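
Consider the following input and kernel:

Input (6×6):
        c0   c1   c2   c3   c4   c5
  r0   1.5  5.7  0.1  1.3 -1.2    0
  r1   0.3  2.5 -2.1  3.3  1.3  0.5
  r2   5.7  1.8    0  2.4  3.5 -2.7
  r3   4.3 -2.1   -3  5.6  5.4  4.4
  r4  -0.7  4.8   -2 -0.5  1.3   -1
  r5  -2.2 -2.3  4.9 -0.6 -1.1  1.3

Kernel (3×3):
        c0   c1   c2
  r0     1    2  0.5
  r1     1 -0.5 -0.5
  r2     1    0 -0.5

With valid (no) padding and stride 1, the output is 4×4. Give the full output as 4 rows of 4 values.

18.75 9.05 -4.05 5.05
14.85 -4.35 -3.5 11.55
16.45 4.65 -4.6 8.75
-8.15 -1.25 13.95 16.7

Output[0,0]: The receptive field on the input at this output position is [1.5 5.7 0.1 / 0.3 2.5 -2.1 / 5.7 1.8 0]. Elementwise product with the kernel and sum: 1.5·1 + 5.7·2 + 0.1·0.5 + 0.3·1 + 2.5·-0.5 + -2.1·-0.5 + 5.7·1 + 0·-0.5.
Output[0,1]: The receptive field on the input at this output position is [5.7 0.1 1.3 / 2.5 -2.1 3.3 / 1.8 0 2.4]. Elementwise product with the kernel and sum: 5.7·1 + 0.1·2 + 1.3·0.5 + 2.5·1 + -2.1·-0.5 + 3.3·-0.5 + 1.8·1 + 2.4·-0.5.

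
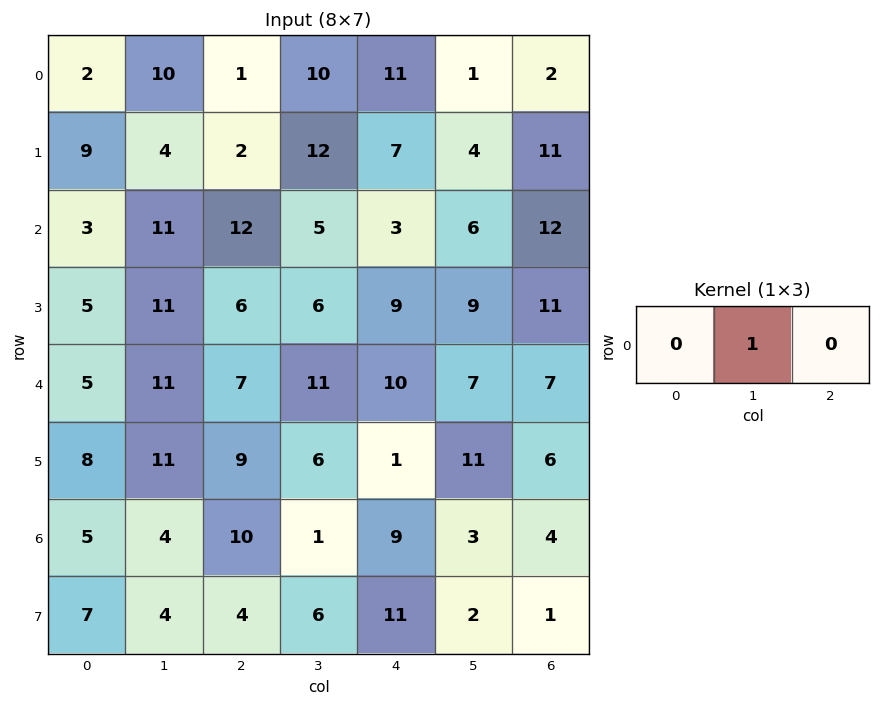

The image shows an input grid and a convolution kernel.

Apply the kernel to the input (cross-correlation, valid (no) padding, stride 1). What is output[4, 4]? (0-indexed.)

The receptive field on the input at this output position is [10 7 7]. Elementwise product with the kernel and sum: 7·1.

7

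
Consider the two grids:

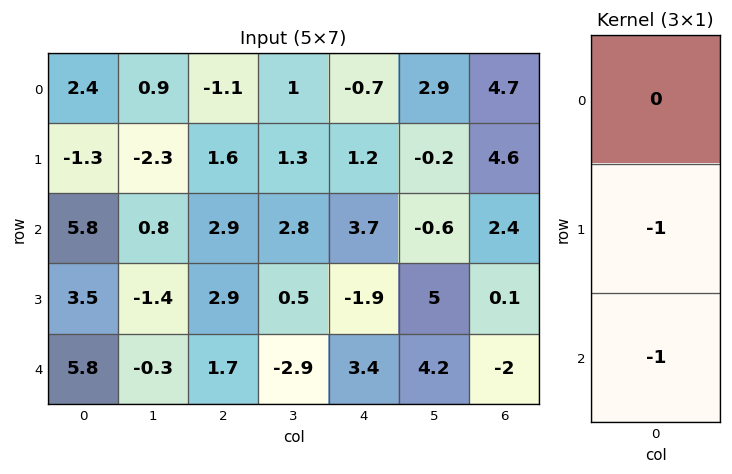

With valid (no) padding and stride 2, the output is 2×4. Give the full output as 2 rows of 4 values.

Output[0,0]: The receptive field on the input at this output position is [2.4 / -1.3 / 5.8]. Elementwise product with the kernel and sum: -1.3·-1 + 5.8·-1.

-4.5 -4.5 -4.9 -7
-9.3 -4.6 -1.5 1.9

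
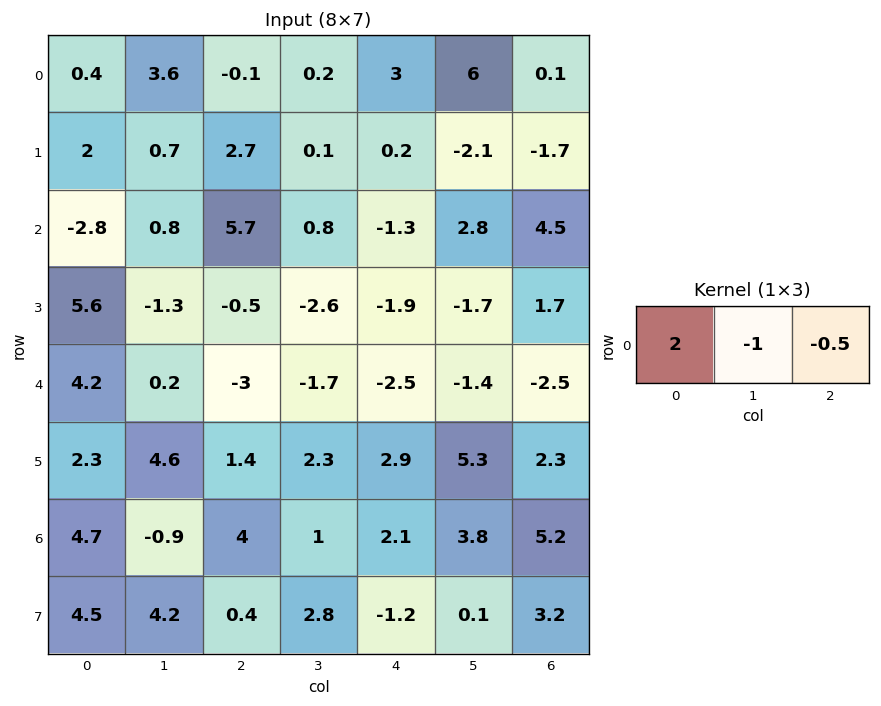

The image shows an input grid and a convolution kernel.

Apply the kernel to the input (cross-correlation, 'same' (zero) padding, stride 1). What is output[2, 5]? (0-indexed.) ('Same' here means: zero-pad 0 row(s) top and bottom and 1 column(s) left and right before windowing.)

-7.65

The receptive field on the zero-padded input at this output position is [-1.3 2.8 4.5]. Elementwise product with the kernel and sum: -1.3·2 + 2.8·-1 + 4.5·-0.5.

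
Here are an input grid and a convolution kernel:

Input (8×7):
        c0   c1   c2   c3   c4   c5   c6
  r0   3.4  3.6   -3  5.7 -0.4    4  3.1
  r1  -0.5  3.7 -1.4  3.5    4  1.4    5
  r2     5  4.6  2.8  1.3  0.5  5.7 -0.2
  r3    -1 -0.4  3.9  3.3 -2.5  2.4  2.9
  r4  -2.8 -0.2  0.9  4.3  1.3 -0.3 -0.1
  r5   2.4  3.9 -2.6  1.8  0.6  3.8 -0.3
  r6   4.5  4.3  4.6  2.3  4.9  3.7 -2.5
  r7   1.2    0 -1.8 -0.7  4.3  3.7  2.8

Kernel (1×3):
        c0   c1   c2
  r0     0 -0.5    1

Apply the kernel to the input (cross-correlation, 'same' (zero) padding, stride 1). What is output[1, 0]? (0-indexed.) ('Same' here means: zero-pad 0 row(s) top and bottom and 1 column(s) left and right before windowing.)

The receptive field on the zero-padded input at this output position is [0 -0.5 3.7]. Elementwise product with the kernel and sum: -0.5·-0.5 + 3.7·1.

3.95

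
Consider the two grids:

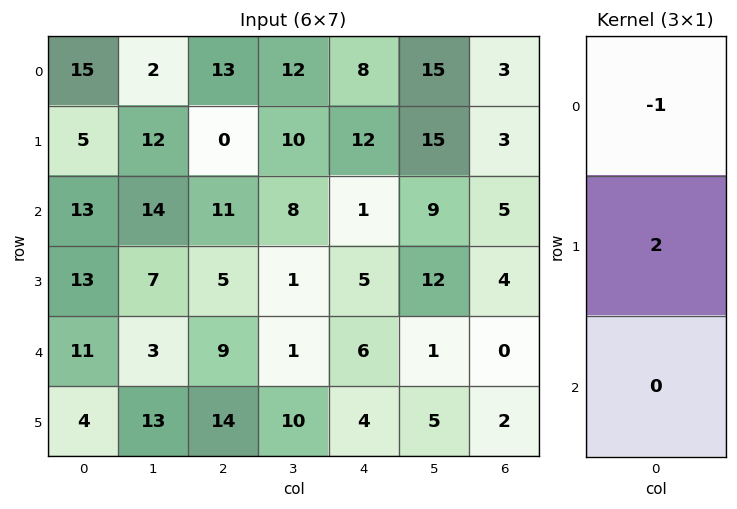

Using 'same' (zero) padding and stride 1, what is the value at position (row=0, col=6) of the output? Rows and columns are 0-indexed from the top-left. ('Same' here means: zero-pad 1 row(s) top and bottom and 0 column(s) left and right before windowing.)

The receptive field on the zero-padded input at this output position is [0 / 3 / 3]. Elementwise product with the kernel and sum: 0·-1 + 3·2.

6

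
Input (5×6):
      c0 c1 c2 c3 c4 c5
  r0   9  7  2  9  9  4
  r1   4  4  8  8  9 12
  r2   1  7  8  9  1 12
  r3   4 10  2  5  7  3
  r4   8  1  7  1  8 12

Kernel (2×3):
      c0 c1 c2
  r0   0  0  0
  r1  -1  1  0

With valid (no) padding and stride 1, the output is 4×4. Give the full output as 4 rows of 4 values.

0 4 0 1
6 1 1 -8
6 -8 3 2
-7 6 -6 7

Output[0,0]: The receptive field on the input at this output position is [9 7 2 / 4 4 8]. Elementwise product with the kernel and sum: 4·-1 + 4·1.
Output[0,1]: The receptive field on the input at this output position is [7 2 9 / 4 8 8]. Elementwise product with the kernel and sum: 4·-1 + 8·1.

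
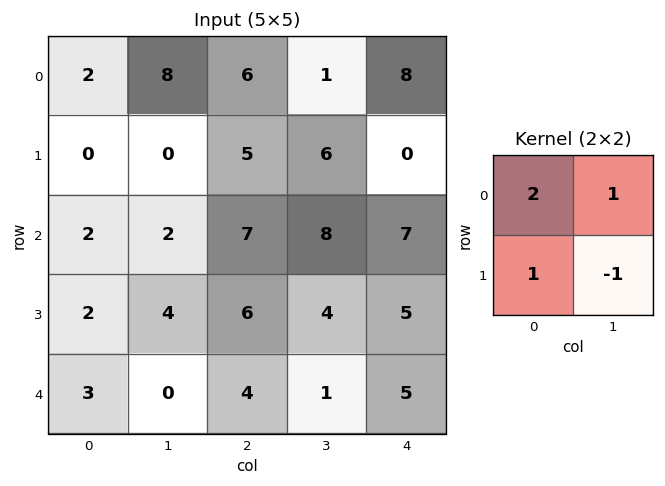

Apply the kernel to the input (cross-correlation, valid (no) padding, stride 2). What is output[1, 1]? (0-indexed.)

The receptive field on the input at this output position is [7 8 / 6 4]. Elementwise product with the kernel and sum: 7·2 + 8·1 + 6·1 + 4·-1.

24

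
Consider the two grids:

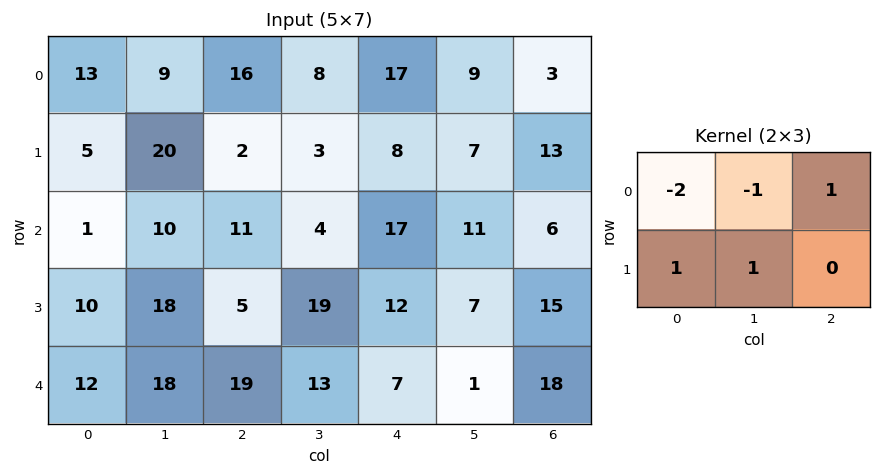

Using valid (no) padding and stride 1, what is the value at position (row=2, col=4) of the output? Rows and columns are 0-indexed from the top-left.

-20

The receptive field on the input at this output position is [17 11 6 / 12 7 15]. Elementwise product with the kernel and sum: 17·-2 + 11·-1 + 6·1 + 12·1 + 7·1.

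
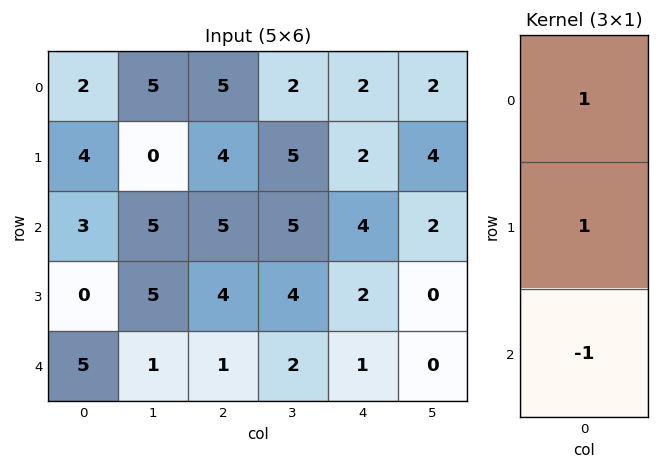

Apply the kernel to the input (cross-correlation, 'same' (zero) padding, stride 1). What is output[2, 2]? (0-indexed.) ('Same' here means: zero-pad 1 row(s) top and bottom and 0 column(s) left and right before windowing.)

5

The receptive field on the zero-padded input at this output position is [4 / 5 / 4]. Elementwise product with the kernel and sum: 4·1 + 5·1 + 4·-1.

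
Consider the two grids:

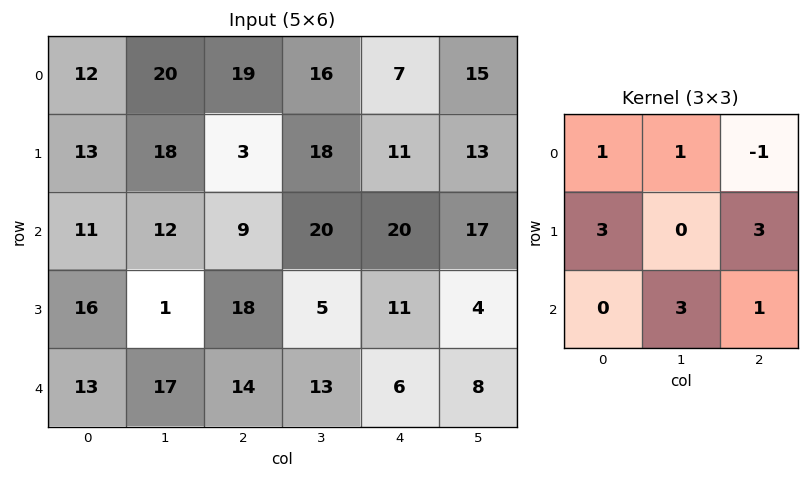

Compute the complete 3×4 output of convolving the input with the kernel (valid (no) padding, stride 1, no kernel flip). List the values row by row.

106 178 150 178
109 158 123 164
181 74 141 76

Output[0,0]: The receptive field on the input at this output position is [12 20 19 / 13 18 3 / 11 12 9]. Elementwise product with the kernel and sum: 12·1 + 20·1 + 19·-1 + 13·3 + 3·3 + 12·3 + 9·1.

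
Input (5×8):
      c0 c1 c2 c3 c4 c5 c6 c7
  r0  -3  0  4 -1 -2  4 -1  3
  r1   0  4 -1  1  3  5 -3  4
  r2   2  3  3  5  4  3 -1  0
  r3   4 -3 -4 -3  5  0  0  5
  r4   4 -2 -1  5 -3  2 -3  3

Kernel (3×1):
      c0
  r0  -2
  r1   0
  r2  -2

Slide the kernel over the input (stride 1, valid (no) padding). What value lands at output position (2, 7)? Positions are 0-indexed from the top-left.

-6

The receptive field on the input at this output position is [0 / 5 / 3]. Elementwise product with the kernel and sum: 0·-2 + 3·-2.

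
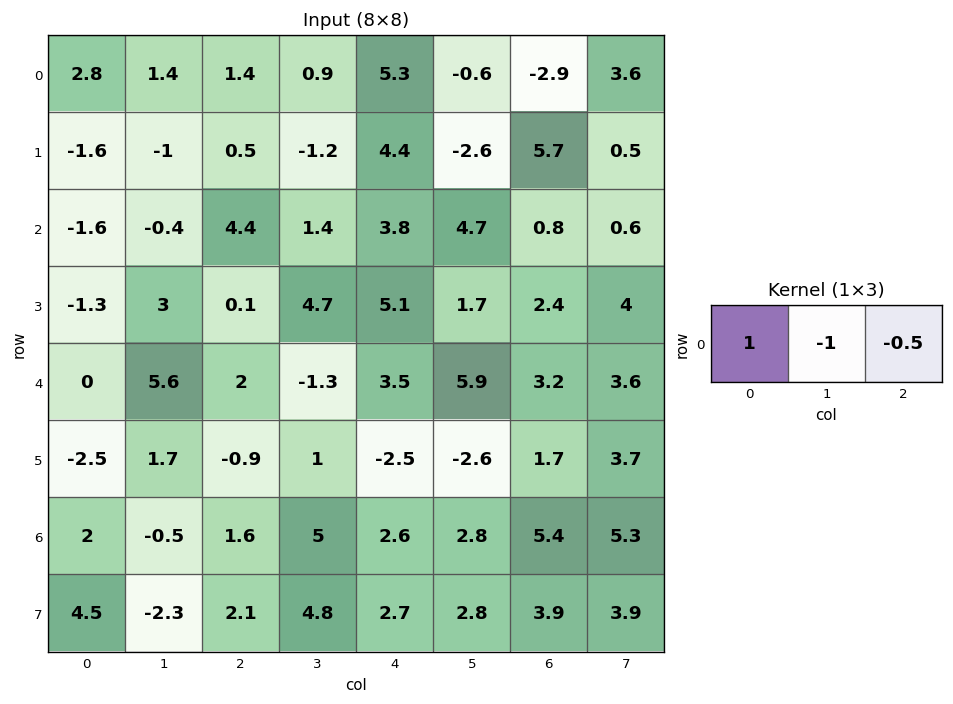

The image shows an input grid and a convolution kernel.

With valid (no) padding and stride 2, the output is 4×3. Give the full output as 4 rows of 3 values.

0.7 -2.15 7.35
-3.4 1.1 -1.3
-6.6 1.55 -4
1.7 -4.7 -2.9

Output[0,0]: The receptive field on the input at this output position is [2.8 1.4 1.4]. Elementwise product with the kernel and sum: 2.8·1 + 1.4·-1 + 1.4·-0.5.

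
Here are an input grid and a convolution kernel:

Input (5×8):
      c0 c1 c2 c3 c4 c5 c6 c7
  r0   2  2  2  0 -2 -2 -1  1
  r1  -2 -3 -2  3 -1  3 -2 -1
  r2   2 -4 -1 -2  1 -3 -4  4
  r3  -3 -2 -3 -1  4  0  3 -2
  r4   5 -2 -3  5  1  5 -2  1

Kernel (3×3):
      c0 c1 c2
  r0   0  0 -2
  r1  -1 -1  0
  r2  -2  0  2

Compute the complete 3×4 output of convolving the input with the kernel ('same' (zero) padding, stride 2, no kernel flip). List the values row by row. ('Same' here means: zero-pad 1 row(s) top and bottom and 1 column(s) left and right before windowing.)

-8 8 2 -5
0 1 -3 5
-1 7 -6 1

Output[0,0]: The receptive field on the zero-padded input at this output position is [0 0 0 / 0 2 2 / 0 -2 -3]. Elementwise product with the kernel and sum: 0·-2 + 0·-1 + 2·-1 + 0·-2 + -3·2.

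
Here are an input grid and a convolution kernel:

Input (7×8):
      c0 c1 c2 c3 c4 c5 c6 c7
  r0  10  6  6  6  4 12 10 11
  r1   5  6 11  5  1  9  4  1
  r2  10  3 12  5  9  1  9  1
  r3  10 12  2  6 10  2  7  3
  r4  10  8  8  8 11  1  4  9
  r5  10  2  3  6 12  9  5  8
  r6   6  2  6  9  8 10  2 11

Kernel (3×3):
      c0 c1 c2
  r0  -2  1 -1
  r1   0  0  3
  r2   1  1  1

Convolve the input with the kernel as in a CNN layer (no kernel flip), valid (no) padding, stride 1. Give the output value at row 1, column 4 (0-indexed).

The receptive field on the input at this output position is [1 9 4 / 9 1 9 / 10 2 7]. Elementwise product with the kernel and sum: 1·-2 + 9·1 + 4·-1 + 9·3 + 10·1 + 2·1 + 7·1.

49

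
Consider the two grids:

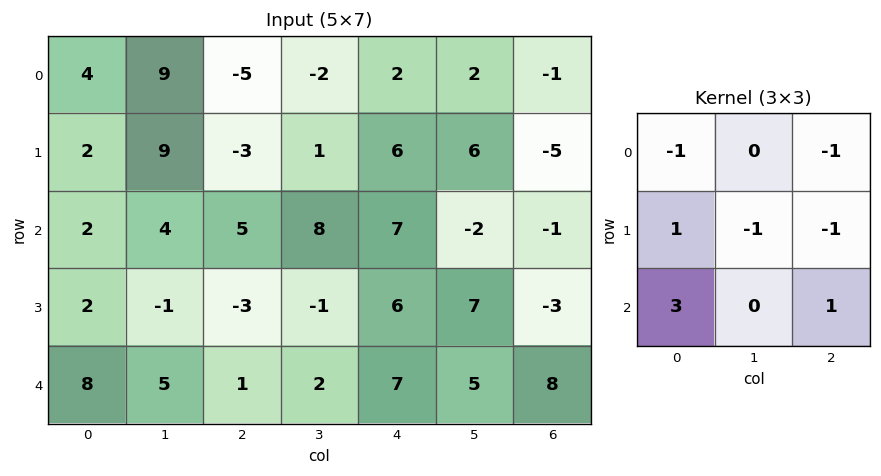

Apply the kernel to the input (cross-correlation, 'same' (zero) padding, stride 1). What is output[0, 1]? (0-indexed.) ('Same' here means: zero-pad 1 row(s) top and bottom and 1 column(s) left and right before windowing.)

3

The receptive field on the zero-padded input at this output position is [0 0 0 / 4 9 -5 / 2 9 -3]. Elementwise product with the kernel and sum: 0·-1 + 0·-1 + 4·1 + 9·-1 + -5·-1 + 2·3 + -3·1.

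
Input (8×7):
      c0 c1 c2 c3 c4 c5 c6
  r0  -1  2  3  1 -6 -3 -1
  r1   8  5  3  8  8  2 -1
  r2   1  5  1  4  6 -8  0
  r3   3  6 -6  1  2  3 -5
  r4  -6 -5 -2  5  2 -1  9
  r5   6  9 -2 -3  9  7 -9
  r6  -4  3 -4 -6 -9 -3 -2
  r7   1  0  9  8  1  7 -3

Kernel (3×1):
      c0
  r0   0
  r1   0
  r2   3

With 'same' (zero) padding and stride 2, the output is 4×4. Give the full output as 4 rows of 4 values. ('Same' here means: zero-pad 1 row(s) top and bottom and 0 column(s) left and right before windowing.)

24 9 24 -3
9 -18 6 -15
18 -6 27 -27
3 27 3 -9

Output[0,0]: The receptive field on the zero-padded input at this output position is [0 / -1 / 8]. Elementwise product with the kernel and sum: 8·3.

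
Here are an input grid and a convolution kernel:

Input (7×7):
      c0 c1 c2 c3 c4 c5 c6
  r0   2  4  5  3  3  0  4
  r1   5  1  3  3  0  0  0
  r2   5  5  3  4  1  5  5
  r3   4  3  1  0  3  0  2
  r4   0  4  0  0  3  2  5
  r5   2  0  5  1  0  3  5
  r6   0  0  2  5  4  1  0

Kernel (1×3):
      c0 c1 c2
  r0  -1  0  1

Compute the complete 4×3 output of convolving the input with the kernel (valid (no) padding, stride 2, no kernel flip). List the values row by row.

3 -2 1
-2 -2 4
0 3 2
2 2 -4

Output[0,0]: The receptive field on the input at this output position is [2 4 5]. Elementwise product with the kernel and sum: 2·-1 + 5·1.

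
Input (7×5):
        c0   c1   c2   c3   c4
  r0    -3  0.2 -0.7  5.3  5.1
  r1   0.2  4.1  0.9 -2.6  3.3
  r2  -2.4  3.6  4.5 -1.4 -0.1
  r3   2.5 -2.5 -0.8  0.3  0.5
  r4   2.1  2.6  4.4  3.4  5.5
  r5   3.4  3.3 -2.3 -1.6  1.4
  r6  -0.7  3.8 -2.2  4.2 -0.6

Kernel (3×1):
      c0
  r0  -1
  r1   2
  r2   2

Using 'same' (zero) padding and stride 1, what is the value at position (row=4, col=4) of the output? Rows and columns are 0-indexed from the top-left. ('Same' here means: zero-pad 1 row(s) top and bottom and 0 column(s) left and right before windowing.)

The receptive field on the zero-padded input at this output position is [0.5 / 5.5 / 1.4]. Elementwise product with the kernel and sum: 0.5·-1 + 5.5·2 + 1.4·2.

13.3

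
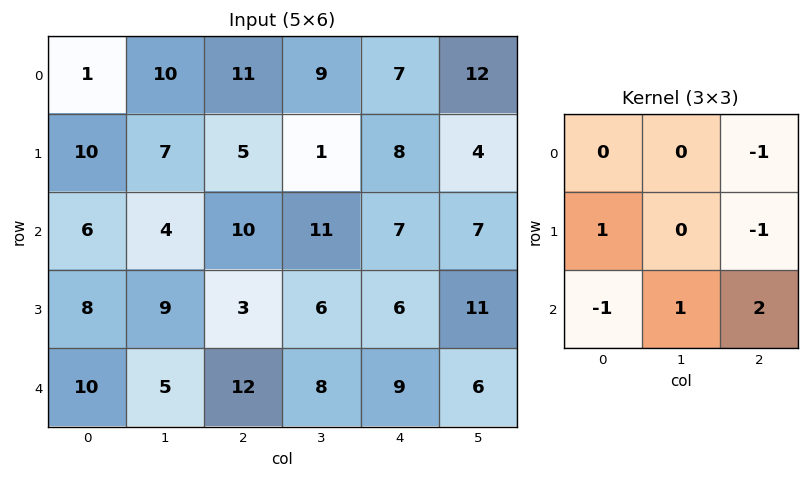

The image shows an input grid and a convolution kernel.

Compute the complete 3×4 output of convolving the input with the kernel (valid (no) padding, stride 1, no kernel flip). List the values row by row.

Output[0,0]: The receptive field on the input at this output position is [1 10 11 / 10 7 5 / 6 4 10]. Elementwise product with the kernel and sum: 11·-1 + 10·1 + 5·-1 + 6·-1 + 4·1 + 10·2.
Output[0,1]: The receptive field on the input at this output position is [10 11 9 / 7 5 1 / 4 10 11]. Elementwise product with the kernel and sum: 9·-1 + 7·1 + 1·-1 + 4·-1 + 10·1 + 11·2.

12 25 5 -5
-2 -2 10 22
14 15 4 1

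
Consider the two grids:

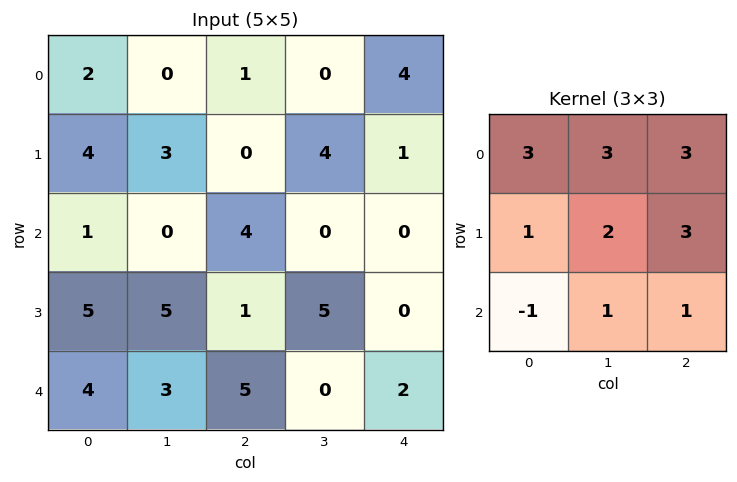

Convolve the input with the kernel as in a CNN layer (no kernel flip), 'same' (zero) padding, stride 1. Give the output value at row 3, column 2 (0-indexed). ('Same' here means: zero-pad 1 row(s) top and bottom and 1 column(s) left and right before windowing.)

The receptive field on the zero-padded input at this output position is [0 4 0 / 5 1 5 / 3 5 0]. Elementwise product with the kernel and sum: 0·3 + 4·3 + 0·3 + 5·1 + 1·2 + 5·3 + 3·-1 + 5·1 + 0·1.

36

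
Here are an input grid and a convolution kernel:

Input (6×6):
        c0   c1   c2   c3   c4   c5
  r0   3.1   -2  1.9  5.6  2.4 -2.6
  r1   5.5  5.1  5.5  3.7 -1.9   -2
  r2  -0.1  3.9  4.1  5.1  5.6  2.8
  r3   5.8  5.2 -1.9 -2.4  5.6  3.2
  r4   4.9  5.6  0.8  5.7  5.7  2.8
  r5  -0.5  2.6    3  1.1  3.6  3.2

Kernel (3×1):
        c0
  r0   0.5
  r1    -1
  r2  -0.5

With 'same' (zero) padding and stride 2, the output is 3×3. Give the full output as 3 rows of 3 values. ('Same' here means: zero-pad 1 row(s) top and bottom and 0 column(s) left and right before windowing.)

Output[0,0]: The receptive field on the zero-padded input at this output position is [0 / 3.1 / 5.5]. Elementwise product with the kernel and sum: 0·0.5 + 3.1·-1 + 5.5·-0.5.
Output[0,1]: The receptive field on the zero-padded input at this output position is [0 / 1.9 / 5.5]. Elementwise product with the kernel and sum: 0·0.5 + 1.9·-1 + 5.5·-0.5.

-5.85 -4.65 -1.45
-0.05 -0.4 -9.35
-1.75 -3.25 -4.7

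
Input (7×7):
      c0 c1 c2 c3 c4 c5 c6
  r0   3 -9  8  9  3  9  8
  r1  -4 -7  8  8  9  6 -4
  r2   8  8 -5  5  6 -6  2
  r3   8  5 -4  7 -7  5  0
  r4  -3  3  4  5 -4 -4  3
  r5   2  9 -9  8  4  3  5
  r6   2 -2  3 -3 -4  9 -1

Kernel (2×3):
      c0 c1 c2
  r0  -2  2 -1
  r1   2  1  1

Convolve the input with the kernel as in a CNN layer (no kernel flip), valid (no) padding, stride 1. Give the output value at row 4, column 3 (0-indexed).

9

The receptive field on the input at this output position is [5 -4 -4 / 8 4 3]. Elementwise product with the kernel and sum: 5·-2 + -4·2 + -4·-1 + 8·2 + 4·1 + 3·1.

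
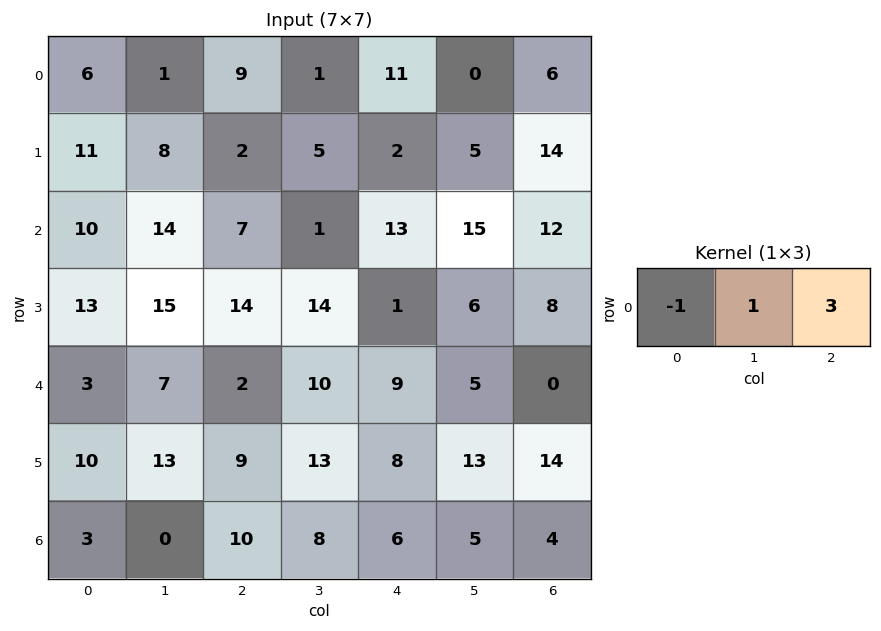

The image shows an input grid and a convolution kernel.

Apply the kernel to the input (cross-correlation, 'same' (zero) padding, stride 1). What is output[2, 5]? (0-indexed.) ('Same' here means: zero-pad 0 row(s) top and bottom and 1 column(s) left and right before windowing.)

38

The receptive field on the zero-padded input at this output position is [13 15 12]. Elementwise product with the kernel and sum: 13·-1 + 15·1 + 12·3.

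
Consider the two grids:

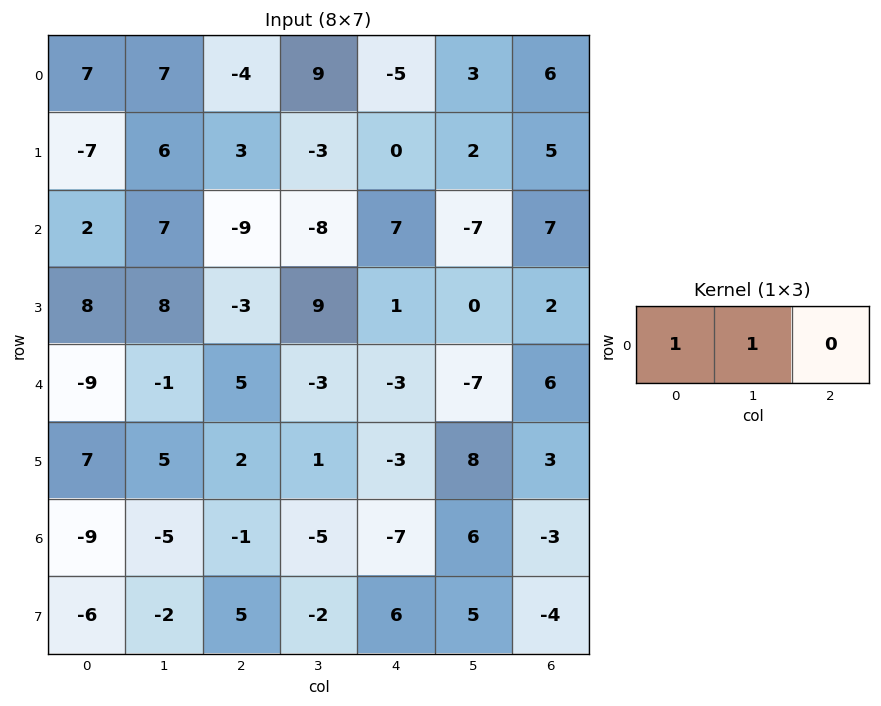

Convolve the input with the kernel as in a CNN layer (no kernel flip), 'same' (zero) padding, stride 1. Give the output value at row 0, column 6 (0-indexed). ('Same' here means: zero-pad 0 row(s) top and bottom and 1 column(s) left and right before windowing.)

The receptive field on the zero-padded input at this output position is [3 6 0]. Elementwise product with the kernel and sum: 3·1 + 6·1.

9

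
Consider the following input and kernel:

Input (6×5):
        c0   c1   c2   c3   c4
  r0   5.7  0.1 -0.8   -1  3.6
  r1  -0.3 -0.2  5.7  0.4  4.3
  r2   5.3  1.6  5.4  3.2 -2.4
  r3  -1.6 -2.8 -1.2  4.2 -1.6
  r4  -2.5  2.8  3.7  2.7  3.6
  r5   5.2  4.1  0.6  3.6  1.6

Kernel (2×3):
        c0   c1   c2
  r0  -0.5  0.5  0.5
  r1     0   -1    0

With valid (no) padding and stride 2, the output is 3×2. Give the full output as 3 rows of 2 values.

-3 1.3
3.65 -6.5
0.4 -2.3

Output[0,0]: The receptive field on the input at this output position is [5.7 0.1 -0.8 / -0.3 -0.2 5.7]. Elementwise product with the kernel and sum: 5.7·-0.5 + 0.1·0.5 + -0.8·0.5 + -0.2·-1.
Output[0,1]: The receptive field on the input at this output position is [-0.8 -1 3.6 / 5.7 0.4 4.3]. Elementwise product with the kernel and sum: -0.8·-0.5 + -1·0.5 + 3.6·0.5 + 0.4·-1.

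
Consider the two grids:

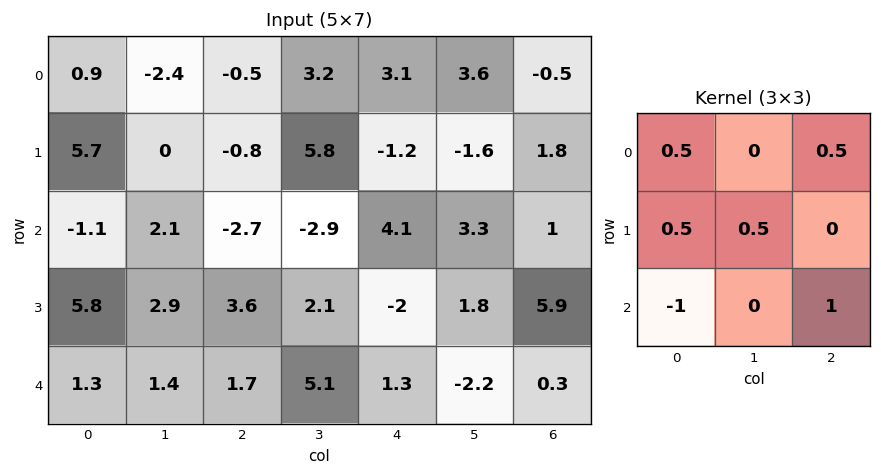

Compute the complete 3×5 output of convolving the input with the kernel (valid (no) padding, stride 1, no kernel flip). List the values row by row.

1.45 -5 10.6 11.9 -3.2
0.75 1.8 -9.4 2.4 11.9
2.85 6.55 3.15 -7.05 1.45

Output[0,0]: The receptive field on the input at this output position is [0.9 -2.4 -0.5 / 5.7 0 -0.8 / -1.1 2.1 -2.7]. Elementwise product with the kernel and sum: 0.9·0.5 + -0.5·0.5 + 5.7·0.5 + 0·0.5 + -1.1·-1 + -2.7·1.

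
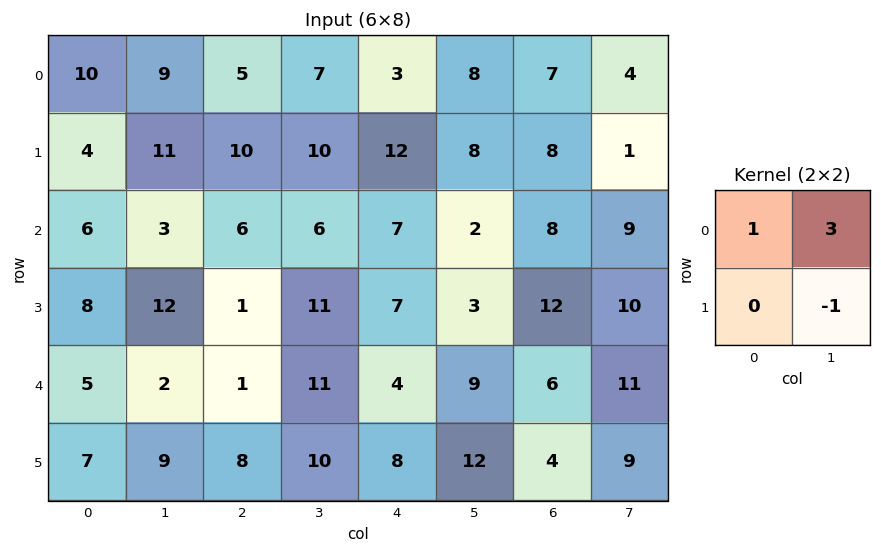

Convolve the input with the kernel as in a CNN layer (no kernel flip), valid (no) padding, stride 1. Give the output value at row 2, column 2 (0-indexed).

The receptive field on the input at this output position is [6 6 / 1 11]. Elementwise product with the kernel and sum: 6·1 + 6·3 + 11·-1.

13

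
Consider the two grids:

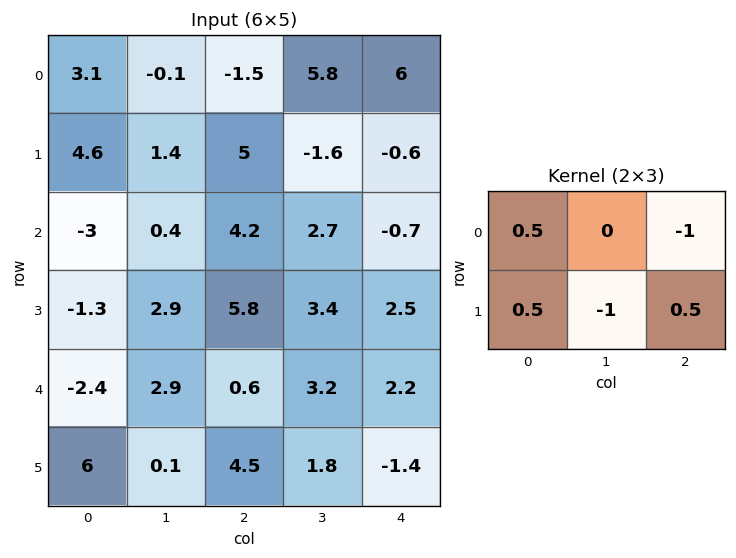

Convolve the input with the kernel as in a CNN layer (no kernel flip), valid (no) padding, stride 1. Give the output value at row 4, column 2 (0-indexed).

-2.15

The receptive field on the input at this output position is [0.6 3.2 2.2 / 4.5 1.8 -1.4]. Elementwise product with the kernel and sum: 0.6·0.5 + 2.2·-1 + 4.5·0.5 + 1.8·-1 + -1.4·0.5.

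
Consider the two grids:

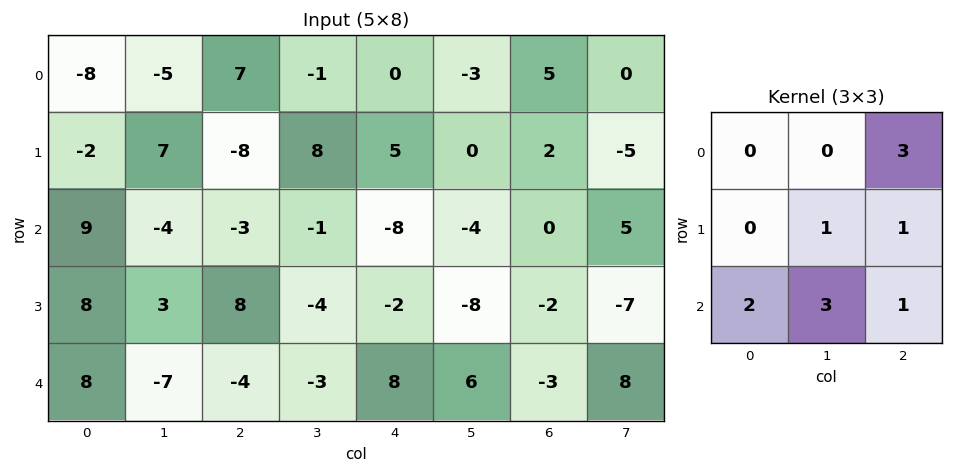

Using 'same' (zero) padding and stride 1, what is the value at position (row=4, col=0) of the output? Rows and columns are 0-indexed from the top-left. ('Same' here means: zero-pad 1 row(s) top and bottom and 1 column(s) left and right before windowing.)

10

The receptive field on the zero-padded input at this output position is [0 8 3 / 0 8 -7 / 0 0 0]. Elementwise product with the kernel and sum: 3·3 + 8·1 + -7·1 + 0·2 + 0·3 + 0·1.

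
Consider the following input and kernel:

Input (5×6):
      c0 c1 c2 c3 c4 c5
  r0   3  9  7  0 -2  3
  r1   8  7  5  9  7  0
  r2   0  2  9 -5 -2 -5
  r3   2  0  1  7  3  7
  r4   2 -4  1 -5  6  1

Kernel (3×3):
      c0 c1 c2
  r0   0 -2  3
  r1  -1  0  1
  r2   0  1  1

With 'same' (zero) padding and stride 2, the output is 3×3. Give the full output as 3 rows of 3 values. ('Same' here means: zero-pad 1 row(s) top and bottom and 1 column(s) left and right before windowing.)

24 5 10
9 18 -4
-8 18 21

Output[0,0]: The receptive field on the zero-padded input at this output position is [0 0 0 / 0 3 9 / 0 8 7]. Elementwise product with the kernel and sum: 0·-2 + 0·3 + 0·-1 + 9·1 + 8·1 + 7·1.
Output[0,1]: The receptive field on the zero-padded input at this output position is [0 0 0 / 9 7 0 / 7 5 9]. Elementwise product with the kernel and sum: 0·-2 + 0·3 + 9·-1 + 0·1 + 5·1 + 9·1.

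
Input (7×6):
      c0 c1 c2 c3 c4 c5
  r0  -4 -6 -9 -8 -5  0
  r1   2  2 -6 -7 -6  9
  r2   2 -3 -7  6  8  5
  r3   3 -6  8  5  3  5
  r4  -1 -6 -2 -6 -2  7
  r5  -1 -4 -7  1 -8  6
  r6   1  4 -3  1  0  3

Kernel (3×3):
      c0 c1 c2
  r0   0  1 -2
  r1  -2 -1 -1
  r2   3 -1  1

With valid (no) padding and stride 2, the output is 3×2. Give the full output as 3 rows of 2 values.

14 8
4 -36
7 9

Output[0,0]: The receptive field on the input at this output position is [-4 -6 -9 / 2 2 -6 / 2 -3 -7]. Elementwise product with the kernel and sum: -6·1 + -9·-2 + 2·-2 + 2·-1 + -6·-1 + 2·3 + -3·-1 + -7·1.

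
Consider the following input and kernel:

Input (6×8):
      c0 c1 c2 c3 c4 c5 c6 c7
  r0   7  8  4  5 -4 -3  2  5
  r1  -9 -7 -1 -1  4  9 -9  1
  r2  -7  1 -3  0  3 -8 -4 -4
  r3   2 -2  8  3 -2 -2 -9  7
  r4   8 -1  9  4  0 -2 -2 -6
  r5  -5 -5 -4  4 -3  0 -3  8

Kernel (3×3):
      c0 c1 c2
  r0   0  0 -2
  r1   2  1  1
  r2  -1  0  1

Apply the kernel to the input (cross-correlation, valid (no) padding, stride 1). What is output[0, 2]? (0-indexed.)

15

The receptive field on the input at this output position is [4 5 -4 / -1 -1 4 / -3 0 3]. Elementwise product with the kernel and sum: -4·-2 + -1·2 + -1·1 + 4·1 + -3·-1 + 3·1.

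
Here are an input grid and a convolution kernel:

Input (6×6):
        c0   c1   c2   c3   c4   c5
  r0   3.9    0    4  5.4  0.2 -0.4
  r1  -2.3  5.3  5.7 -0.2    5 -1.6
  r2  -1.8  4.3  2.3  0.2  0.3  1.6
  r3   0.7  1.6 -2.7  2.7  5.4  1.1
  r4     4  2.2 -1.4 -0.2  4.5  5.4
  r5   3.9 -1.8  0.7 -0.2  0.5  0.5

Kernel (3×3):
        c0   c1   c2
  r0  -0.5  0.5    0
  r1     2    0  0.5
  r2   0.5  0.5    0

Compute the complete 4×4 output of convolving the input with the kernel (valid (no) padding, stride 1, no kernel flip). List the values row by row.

Output[0,0]: The receptive field on the input at this output position is [3.9 0 4 / -2.3 5.3 5.7 / -1.8 4.3 2.3]. Elementwise product with the kernel and sum: 3.9·-0.5 + 0·0.5 + -2.3·2 + 5.7·0.5 + -1.8·0.5 + 4.3·0.5.

-2.45 15.8 15.85 -3.55
2.5 8.35 1.8 7.85
6.2 3.95 -4.55 8.15
8.8 1.6 2.4 3.8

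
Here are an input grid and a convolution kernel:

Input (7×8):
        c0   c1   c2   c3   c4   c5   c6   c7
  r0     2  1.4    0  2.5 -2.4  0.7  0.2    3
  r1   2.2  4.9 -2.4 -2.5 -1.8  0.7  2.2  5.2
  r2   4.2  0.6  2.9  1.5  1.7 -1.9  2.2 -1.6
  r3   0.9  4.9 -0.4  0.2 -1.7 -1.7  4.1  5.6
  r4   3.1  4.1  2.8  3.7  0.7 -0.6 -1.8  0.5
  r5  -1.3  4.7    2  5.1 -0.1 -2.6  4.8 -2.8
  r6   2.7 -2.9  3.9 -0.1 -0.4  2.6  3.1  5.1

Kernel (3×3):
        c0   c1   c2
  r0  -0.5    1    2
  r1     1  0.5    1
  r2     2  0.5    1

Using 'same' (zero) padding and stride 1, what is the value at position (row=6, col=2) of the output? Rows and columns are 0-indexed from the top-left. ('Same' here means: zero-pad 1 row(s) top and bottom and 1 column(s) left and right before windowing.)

8.8

The receptive field on the zero-padded input at this output position is [4.7 2 5.1 / -2.9 3.9 -0.1 / 0 0 0]. Elementwise product with the kernel and sum: 4.7·-0.5 + 2·1 + 5.1·2 + -2.9·1 + 3.9·0.5 + -0.1·1 + 0·2 + 0·0.5 + 0·1.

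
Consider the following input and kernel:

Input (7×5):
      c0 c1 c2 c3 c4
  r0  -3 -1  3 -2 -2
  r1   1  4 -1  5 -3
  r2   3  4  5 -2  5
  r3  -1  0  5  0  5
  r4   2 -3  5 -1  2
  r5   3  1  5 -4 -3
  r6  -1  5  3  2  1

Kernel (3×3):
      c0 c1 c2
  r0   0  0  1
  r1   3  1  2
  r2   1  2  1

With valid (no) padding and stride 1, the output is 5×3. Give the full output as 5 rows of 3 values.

24 31 0
26 28 30
13 9 35
28 1 17
37 12 15

Output[0,0]: The receptive field on the input at this output position is [-3 -1 3 / 1 4 -1 / 3 4 5]. Elementwise product with the kernel and sum: 3·1 + 1·3 + 4·1 + -1·2 + 3·1 + 4·2 + 5·1.
Output[0,1]: The receptive field on the input at this output position is [-1 3 -2 / 4 -1 5 / 4 5 -2]. Elementwise product with the kernel and sum: -2·1 + 4·3 + -1·1 + 5·2 + 4·1 + 5·2 + -2·1.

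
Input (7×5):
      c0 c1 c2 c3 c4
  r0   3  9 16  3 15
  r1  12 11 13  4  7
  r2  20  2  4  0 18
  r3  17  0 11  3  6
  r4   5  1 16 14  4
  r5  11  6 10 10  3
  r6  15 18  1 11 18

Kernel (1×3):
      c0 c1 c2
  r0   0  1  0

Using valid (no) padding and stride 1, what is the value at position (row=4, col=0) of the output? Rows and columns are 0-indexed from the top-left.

The receptive field on the input at this output position is [5 1 16]. Elementwise product with the kernel and sum: 1·1.

1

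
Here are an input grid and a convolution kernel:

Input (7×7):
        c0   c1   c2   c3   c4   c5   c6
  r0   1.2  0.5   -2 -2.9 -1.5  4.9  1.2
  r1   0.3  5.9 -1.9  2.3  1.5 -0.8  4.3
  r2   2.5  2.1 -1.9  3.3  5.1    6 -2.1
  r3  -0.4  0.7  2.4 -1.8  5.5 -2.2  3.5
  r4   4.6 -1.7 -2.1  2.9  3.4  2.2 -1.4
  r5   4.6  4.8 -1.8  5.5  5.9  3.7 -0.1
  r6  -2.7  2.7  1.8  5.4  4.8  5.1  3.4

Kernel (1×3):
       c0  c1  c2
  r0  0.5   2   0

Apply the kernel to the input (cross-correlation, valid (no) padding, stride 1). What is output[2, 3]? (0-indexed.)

11.85

The receptive field on the input at this output position is [3.3 5.1 6]. Elementwise product with the kernel and sum: 3.3·0.5 + 5.1·2.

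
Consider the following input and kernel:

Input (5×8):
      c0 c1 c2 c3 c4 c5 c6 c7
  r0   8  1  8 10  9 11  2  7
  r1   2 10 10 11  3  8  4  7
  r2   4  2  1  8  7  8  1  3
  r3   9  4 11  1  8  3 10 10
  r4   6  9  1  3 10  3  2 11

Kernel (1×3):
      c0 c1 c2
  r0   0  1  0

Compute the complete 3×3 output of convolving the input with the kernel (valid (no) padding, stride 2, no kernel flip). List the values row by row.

1 10 11
2 8 8
9 3 3

Output[0,0]: The receptive field on the input at this output position is [8 1 8]. Elementwise product with the kernel and sum: 1·1.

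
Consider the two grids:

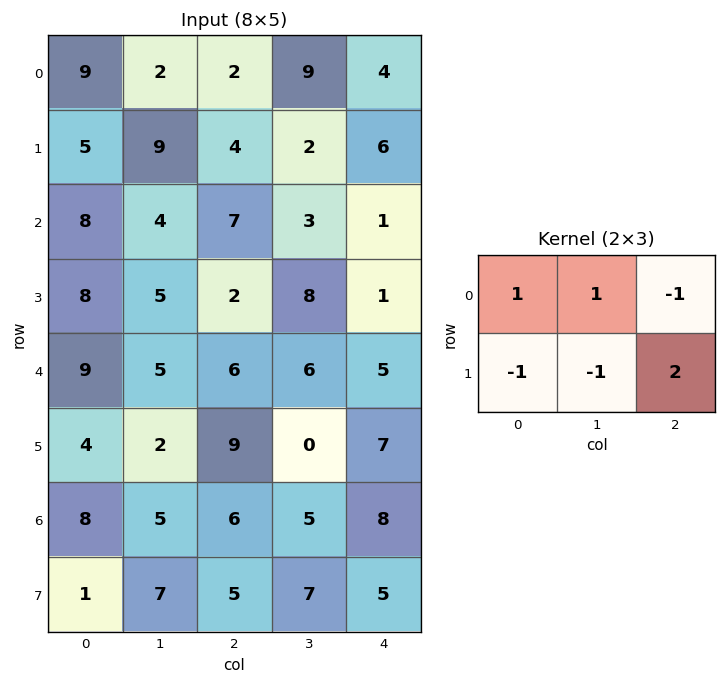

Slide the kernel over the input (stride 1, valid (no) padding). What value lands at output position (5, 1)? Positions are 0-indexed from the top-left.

10

The receptive field on the input at this output position is [2 9 0 / 5 6 5]. Elementwise product with the kernel and sum: 2·1 + 9·1 + 0·-1 + 5·-1 + 6·-1 + 5·2.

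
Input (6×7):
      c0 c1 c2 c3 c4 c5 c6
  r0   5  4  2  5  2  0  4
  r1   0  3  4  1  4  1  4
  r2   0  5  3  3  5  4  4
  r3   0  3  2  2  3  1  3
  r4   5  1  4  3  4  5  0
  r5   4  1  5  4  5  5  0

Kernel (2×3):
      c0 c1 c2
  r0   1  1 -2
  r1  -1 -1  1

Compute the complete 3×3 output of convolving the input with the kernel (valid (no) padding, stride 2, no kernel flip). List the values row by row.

6 2 -7
-2 -5 0
-2 -5 -1

Output[0,0]: The receptive field on the input at this output position is [5 4 2 / 0 3 4]. Elementwise product with the kernel and sum: 5·1 + 4·1 + 2·-2 + 0·-1 + 3·-1 + 4·1.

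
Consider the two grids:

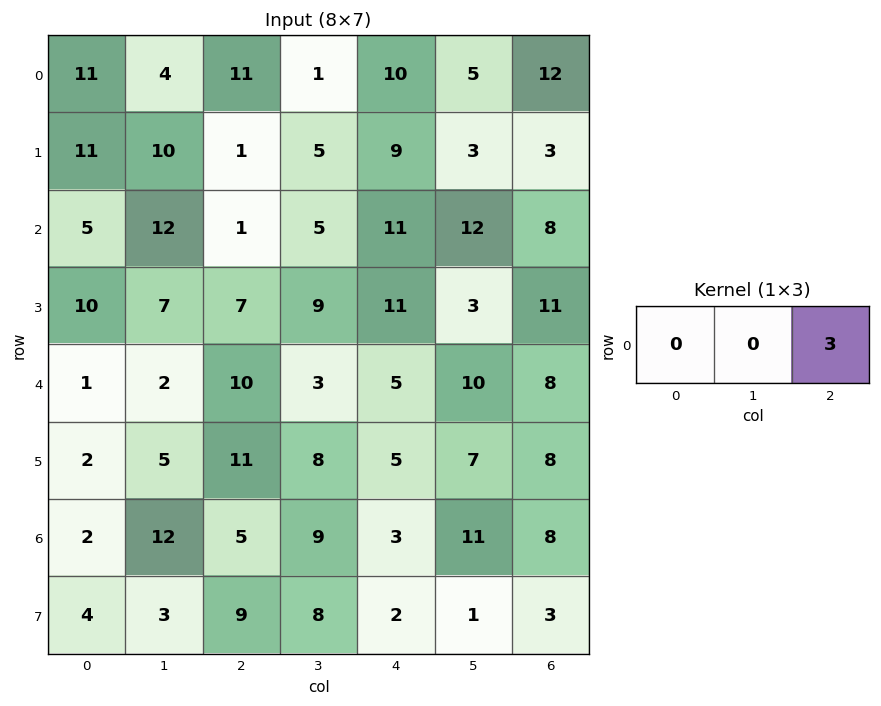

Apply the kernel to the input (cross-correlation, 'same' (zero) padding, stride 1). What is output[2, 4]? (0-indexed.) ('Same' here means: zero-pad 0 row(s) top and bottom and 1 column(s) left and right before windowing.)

36

The receptive field on the zero-padded input at this output position is [5 11 12]. Elementwise product with the kernel and sum: 12·3.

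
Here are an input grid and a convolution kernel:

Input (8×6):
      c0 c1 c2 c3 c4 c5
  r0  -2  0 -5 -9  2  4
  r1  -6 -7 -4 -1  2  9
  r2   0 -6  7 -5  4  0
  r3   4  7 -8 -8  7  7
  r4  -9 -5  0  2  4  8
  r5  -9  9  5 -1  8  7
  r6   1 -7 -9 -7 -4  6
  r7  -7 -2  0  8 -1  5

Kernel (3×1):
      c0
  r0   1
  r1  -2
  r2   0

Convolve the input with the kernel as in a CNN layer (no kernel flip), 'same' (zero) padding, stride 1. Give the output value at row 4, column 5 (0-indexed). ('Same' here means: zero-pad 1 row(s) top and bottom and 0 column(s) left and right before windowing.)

-9

The receptive field on the zero-padded input at this output position is [7 / 8 / 7]. Elementwise product with the kernel and sum: 7·1 + 8·-2.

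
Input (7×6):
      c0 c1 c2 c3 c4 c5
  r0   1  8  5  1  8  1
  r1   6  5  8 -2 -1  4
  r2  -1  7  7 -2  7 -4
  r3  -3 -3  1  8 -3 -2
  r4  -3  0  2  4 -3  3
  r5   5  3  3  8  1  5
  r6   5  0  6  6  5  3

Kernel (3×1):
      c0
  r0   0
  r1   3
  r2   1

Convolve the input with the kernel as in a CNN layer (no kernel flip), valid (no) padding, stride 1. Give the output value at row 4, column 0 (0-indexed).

The receptive field on the input at this output position is [-3 / 5 / 5]. Elementwise product with the kernel and sum: 5·3 + 5·1.

20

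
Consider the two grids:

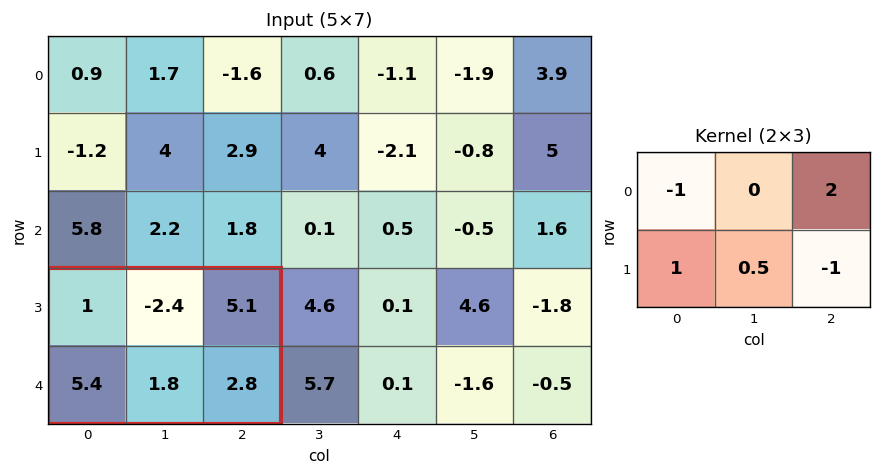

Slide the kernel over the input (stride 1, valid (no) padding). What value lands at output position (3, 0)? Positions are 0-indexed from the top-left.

12.7

The receptive field on the input at this output position is [1 -2.4 5.1 / 5.4 1.8 2.8]. Elementwise product with the kernel and sum: 1·-1 + 5.1·2 + 5.4·1 + 1.8·0.5 + 2.8·-1.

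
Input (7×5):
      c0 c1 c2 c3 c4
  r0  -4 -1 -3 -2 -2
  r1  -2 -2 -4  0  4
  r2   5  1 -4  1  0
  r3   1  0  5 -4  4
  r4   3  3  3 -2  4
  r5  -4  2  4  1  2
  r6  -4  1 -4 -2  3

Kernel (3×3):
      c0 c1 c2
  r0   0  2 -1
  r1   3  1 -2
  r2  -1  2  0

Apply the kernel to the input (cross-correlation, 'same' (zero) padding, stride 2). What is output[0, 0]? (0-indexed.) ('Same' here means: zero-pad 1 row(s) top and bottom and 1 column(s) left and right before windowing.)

-6

The receptive field on the zero-padded input at this output position is [0 0 0 / 0 -4 -1 / 0 -2 -2]. Elementwise product with the kernel and sum: 0·2 + 0·-1 + 0·3 + -4·1 + -1·-2 + 0·-1 + -2·2.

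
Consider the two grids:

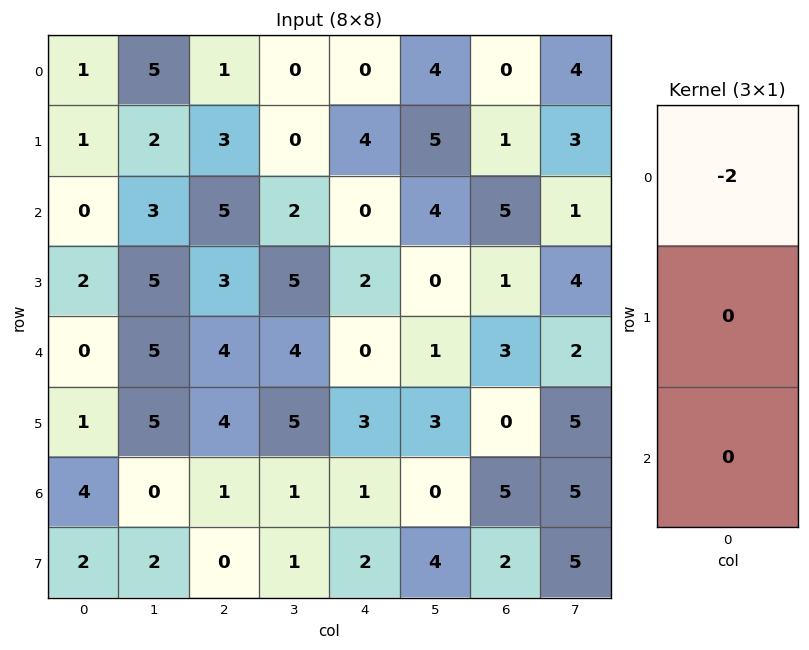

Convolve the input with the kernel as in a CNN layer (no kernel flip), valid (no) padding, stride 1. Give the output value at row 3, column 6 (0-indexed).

The receptive field on the input at this output position is [1 / 3 / 0]. Elementwise product with the kernel and sum: 1·-2.

-2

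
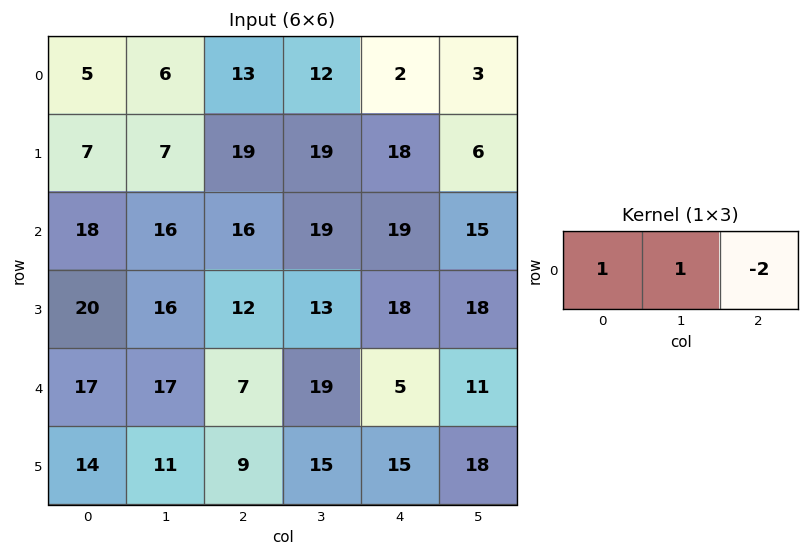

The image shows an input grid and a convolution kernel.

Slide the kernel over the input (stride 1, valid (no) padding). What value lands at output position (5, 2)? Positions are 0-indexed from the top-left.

-6

The receptive field on the input at this output position is [9 15 15]. Elementwise product with the kernel and sum: 9·1 + 15·1 + 15·-2.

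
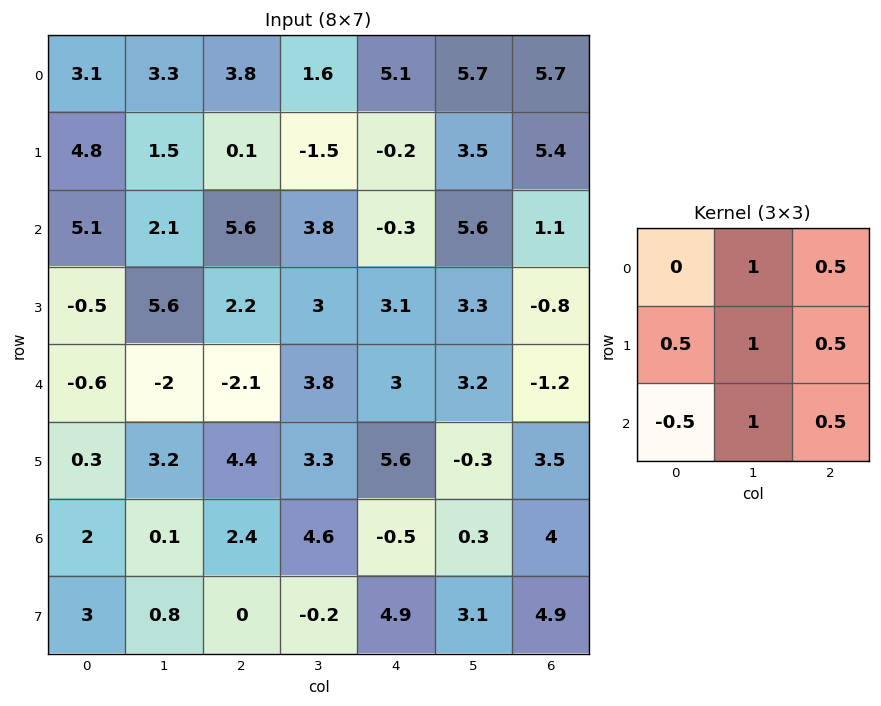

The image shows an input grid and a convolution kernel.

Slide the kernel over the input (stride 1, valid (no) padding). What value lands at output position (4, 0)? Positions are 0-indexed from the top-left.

2.8

The receptive field on the input at this output position is [-0.6 -2 -2.1 / 0.3 3.2 4.4 / 2 0.1 2.4]. Elementwise product with the kernel and sum: -2·1 + -2.1·0.5 + 0.3·0.5 + 3.2·1 + 4.4·0.5 + 2·-0.5 + 0.1·1 + 2.4·0.5.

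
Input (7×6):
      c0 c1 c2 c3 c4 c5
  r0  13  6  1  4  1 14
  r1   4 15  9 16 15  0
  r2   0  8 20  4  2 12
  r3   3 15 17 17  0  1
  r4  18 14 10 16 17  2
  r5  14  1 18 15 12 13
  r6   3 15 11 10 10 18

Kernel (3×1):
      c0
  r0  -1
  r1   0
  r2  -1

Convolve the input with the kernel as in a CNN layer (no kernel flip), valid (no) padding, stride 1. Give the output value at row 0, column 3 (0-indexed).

The receptive field on the input at this output position is [4 / 16 / 4]. Elementwise product with the kernel and sum: 4·-1 + 4·-1.

-8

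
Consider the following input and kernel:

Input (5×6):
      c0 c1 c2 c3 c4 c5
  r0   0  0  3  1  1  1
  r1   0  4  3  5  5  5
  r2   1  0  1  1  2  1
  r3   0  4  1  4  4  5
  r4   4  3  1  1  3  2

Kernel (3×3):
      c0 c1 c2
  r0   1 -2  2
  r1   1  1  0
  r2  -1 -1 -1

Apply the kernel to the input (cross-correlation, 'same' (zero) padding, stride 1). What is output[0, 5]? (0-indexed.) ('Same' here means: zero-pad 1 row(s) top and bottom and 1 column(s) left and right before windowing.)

The receptive field on the zero-padded input at this output position is [0 0 0 / 1 1 0 / 5 5 0]. Elementwise product with the kernel and sum: 0·1 + 0·-2 + 0·2 + 1·1 + 1·1 + 5·-1 + 5·-1 + 0·-1.

-8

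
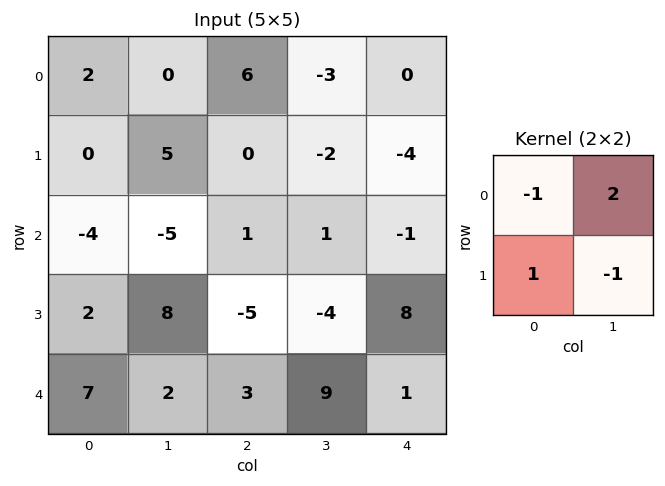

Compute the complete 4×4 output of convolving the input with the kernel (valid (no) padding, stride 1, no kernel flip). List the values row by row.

Output[0,0]: The receptive field on the input at this output position is [2 0 / 0 5]. Elementwise product with the kernel and sum: 2·-1 + 0·2 + 0·1 + 5·-1.
Output[0,1]: The receptive field on the input at this output position is [0 6 / 5 0]. Elementwise product with the kernel and sum: 0·-1 + 6·2 + 5·1 + 0·-1.

-7 17 -10 5
11 -11 -4 -4
-12 20 0 -15
19 -19 -9 28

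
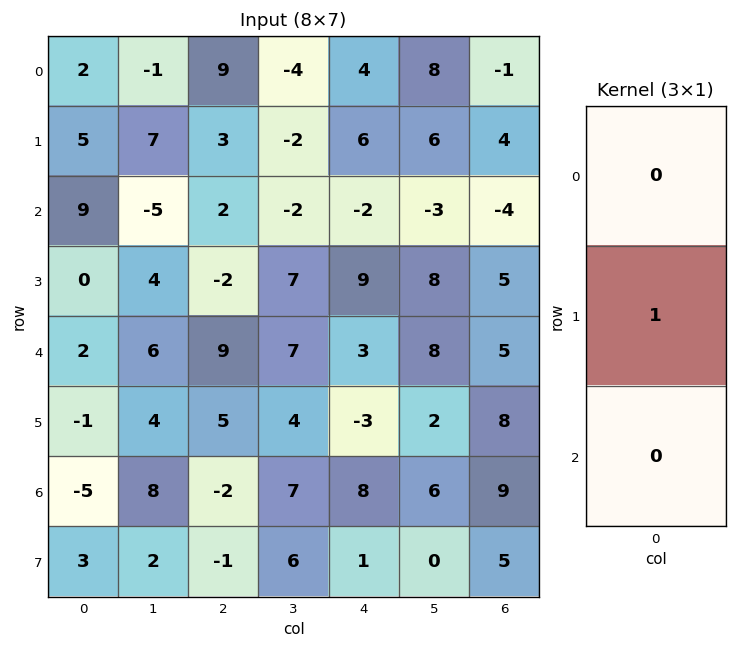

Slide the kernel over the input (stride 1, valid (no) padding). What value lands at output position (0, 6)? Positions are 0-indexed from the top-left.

4

The receptive field on the input at this output position is [-1 / 4 / -4]. Elementwise product with the kernel and sum: 4·1.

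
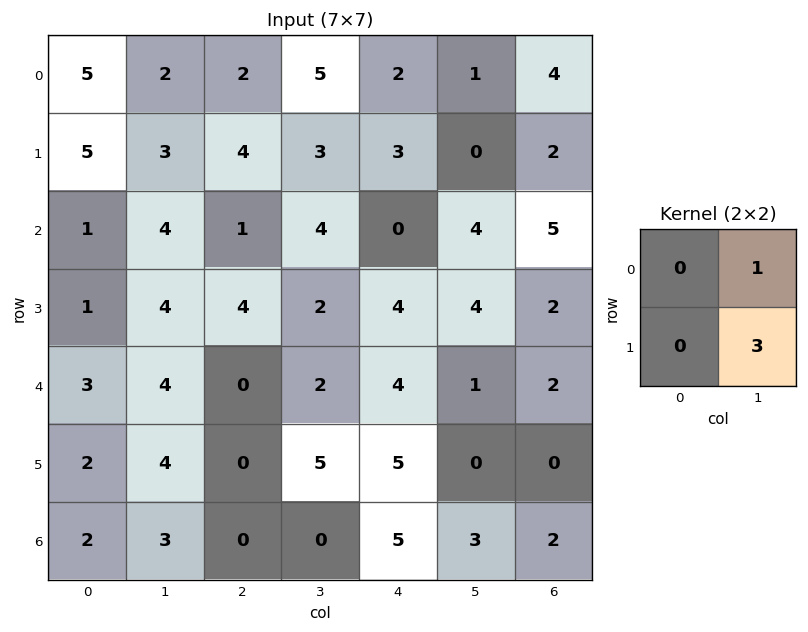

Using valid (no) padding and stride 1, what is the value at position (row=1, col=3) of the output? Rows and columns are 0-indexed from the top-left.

The receptive field on the input at this output position is [3 3 / 4 0]. Elementwise product with the kernel and sum: 3·1 + 0·3.

3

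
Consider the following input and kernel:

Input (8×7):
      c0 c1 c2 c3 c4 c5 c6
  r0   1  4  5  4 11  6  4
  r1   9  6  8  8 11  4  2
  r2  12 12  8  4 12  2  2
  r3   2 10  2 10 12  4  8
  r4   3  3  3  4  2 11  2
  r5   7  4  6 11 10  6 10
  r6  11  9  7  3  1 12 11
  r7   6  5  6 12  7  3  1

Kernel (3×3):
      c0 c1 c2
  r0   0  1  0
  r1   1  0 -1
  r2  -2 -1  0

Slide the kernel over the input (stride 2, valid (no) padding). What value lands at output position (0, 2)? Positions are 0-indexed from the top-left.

The receptive field on the input at this output position is [11 6 4 / 11 4 2 / 12 2 2]. Elementwise product with the kernel and sum: 6·1 + 11·1 + 2·-1 + 12·-2 + 2·-1.

-11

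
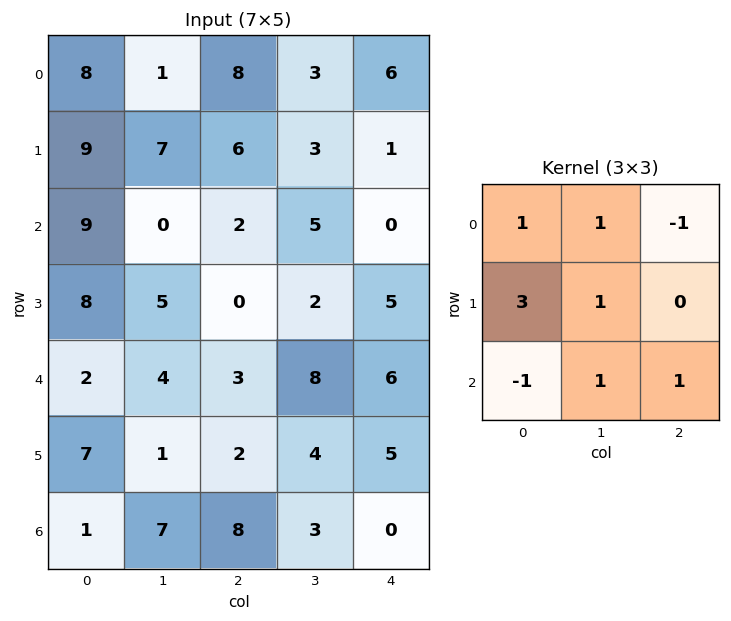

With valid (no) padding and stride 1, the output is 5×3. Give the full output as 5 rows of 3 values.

28 40 29
34 9 26
41 19 20
19 23 21
39 8 10

Output[0,0]: The receptive field on the input at this output position is [8 1 8 / 9 7 6 / 9 0 2]. Elementwise product with the kernel and sum: 8·1 + 1·1 + 8·-1 + 9·3 + 7·1 + 9·-1 + 0·1 + 2·1.
Output[0,1]: The receptive field on the input at this output position is [1 8 3 / 7 6 3 / 0 2 5]. Elementwise product with the kernel and sum: 1·1 + 8·1 + 3·-1 + 7·3 + 6·1 + 0·-1 + 2·1 + 5·1.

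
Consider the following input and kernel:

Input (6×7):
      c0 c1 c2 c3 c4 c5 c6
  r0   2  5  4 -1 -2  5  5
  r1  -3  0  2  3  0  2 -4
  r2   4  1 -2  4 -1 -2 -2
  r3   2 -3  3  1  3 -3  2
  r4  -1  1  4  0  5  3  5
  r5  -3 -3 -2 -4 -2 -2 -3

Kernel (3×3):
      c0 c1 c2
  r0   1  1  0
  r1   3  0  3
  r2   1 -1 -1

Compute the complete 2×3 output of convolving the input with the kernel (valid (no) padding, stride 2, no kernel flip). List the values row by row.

9 4 -6
14 19 9

Output[0,0]: The receptive field on the input at this output position is [2 5 4 / -3 0 2 / 4 1 -2]. Elementwise product with the kernel and sum: 2·1 + 5·1 + -3·3 + 2·3 + 4·1 + 1·-1 + -2·-1.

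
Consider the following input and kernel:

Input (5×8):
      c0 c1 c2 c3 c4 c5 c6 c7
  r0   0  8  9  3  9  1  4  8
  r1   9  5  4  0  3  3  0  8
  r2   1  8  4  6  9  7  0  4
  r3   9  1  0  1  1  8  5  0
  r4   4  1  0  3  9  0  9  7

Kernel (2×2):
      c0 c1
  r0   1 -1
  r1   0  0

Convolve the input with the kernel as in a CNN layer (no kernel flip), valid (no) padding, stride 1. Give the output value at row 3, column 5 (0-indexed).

The receptive field on the input at this output position is [8 5 / 0 9]. Elementwise product with the kernel and sum: 8·1 + 5·-1.

3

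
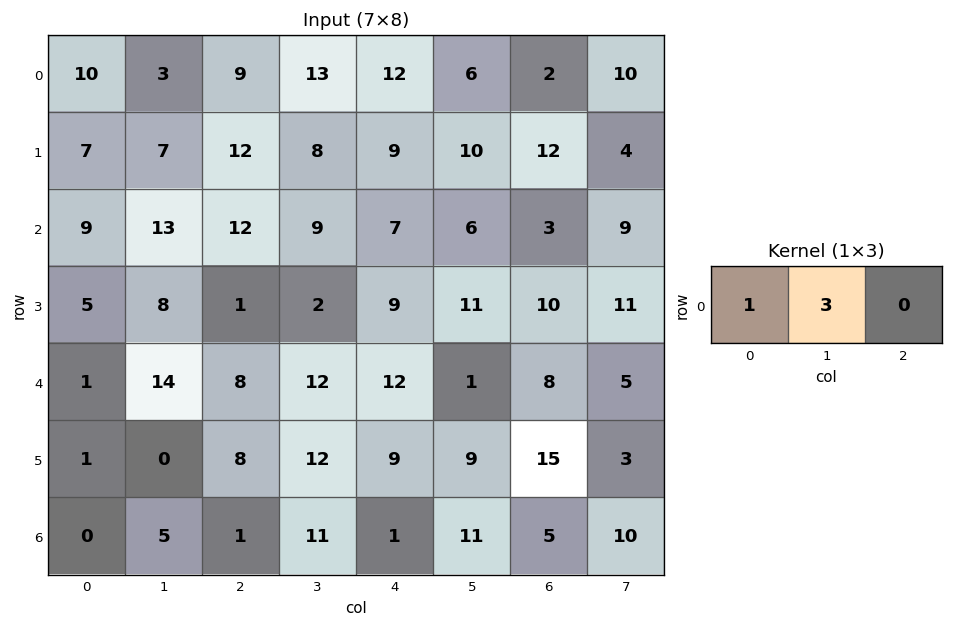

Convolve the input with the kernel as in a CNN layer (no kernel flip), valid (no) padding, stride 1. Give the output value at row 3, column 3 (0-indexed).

The receptive field on the input at this output position is [2 9 11]. Elementwise product with the kernel and sum: 2·1 + 9·3.

29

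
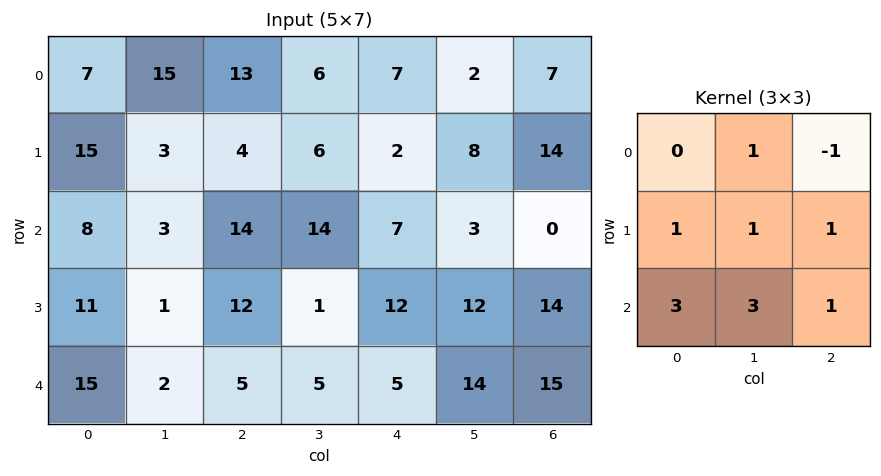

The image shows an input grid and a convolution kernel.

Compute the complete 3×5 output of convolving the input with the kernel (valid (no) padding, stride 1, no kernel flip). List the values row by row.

Output[0,0]: The receptive field on the input at this output position is [7 15 13 / 15 3 4 / 8 3 14]. Elementwise product with the kernel and sum: 15·1 + 13·-1 + 15·1 + 3·1 + 4·1 + 8·3 + 3·3 + 14·1.

71 85 102 87 49
72 69 90 69 90
69 40 67 73 113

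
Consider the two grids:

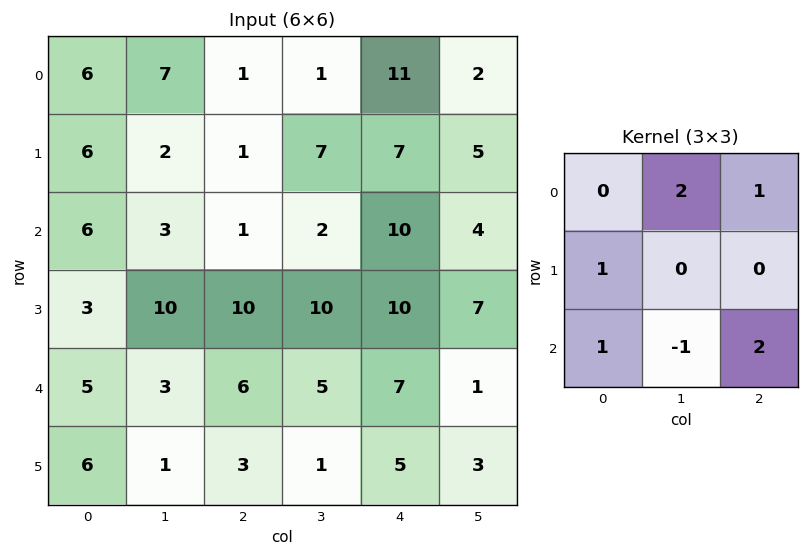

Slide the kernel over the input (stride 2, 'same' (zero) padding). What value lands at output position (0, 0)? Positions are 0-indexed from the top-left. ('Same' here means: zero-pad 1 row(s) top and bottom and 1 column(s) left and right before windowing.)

-2

The receptive field on the zero-padded input at this output position is [0 0 0 / 0 6 7 / 0 6 2]. Elementwise product with the kernel and sum: 0·2 + 0·1 + 0·1 + 0·1 + 6·-1 + 2·2.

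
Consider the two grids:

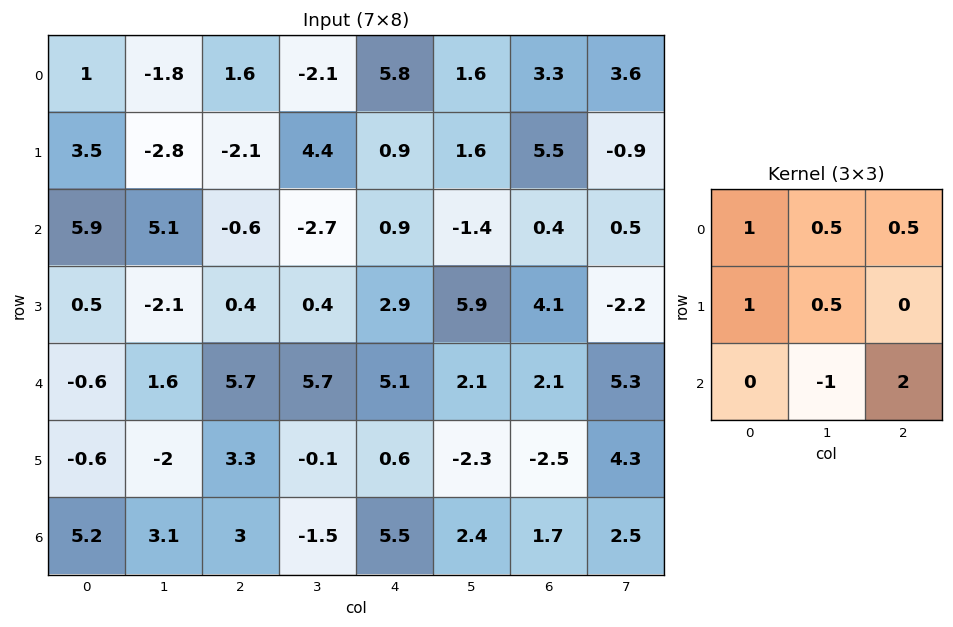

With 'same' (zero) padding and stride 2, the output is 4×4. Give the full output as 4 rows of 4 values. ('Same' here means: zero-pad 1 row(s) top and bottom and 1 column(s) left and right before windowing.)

Output[0,0]: The receptive field on the zero-padded input at this output position is [0 0 0 / 0 1 -1.8 / 0 3.5 -2.8]. Elementwise product with the kernel and sum: 0·1 + 0·0.5 + 0·0.5 + 0·1 + 1·0.5 + 3.5·-1 + -2.8·2.
Output[0,1]: The receptive field on the zero-padded input at this output position is [0 0 0 / -1.8 1.6 -2.1 / -2.8 -2.1 4.4]. Elementwise product with the kernel and sum: 0·1 + 0·0.5 + 0·0.5 + -1.8·1 + 1.6·0.5 + -2.1·-1 + 4.4·2.

-8.6 9.9 3.1 -4.05
-1.4 3.55 12.3 -5.8
-4.5 -0.75 7.85 21.1
1.3 4.2 0.3 1.85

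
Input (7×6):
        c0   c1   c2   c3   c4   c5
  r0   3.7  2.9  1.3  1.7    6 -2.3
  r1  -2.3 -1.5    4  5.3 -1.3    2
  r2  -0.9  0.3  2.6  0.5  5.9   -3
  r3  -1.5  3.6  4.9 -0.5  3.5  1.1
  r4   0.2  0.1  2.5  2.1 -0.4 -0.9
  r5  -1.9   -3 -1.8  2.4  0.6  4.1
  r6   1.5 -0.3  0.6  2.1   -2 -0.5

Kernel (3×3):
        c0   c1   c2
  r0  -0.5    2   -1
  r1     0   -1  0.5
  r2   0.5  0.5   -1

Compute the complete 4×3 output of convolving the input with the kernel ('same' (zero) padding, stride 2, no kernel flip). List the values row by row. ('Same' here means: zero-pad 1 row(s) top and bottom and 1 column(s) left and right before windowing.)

-1.9 -4.5 -7.15
-6.4 5.85 -14.25
-4.7 2.25 3.5
-2.45 -4.05 -2.35

Output[0,0]: The receptive field on the zero-padded input at this output position is [0 0 0 / 0 3.7 2.9 / 0 -2.3 -1.5]. Elementwise product with the kernel and sum: 0·-0.5 + 0·2 + 0·-1 + 3.7·-1 + 2.9·0.5 + 0·0.5 + -2.3·0.5 + -1.5·-1.
Output[0,1]: The receptive field on the zero-padded input at this output position is [0 0 0 / 2.9 1.3 1.7 / -1.5 4 5.3]. Elementwise product with the kernel and sum: 0·-0.5 + 0·2 + 0·-1 + 1.3·-1 + 1.7·0.5 + -1.5·0.5 + 4·0.5 + 5.3·-1.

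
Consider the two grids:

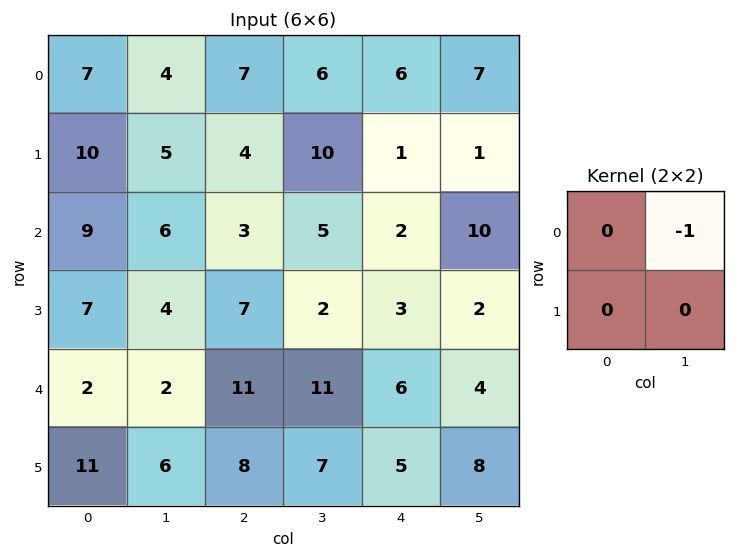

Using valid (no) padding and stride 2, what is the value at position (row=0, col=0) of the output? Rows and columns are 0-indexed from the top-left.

-4

The receptive field on the input at this output position is [7 4 / 10 5]. Elementwise product with the kernel and sum: 4·-1.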